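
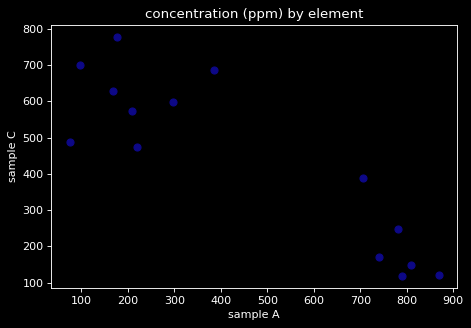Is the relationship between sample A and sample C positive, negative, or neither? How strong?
negative, strong

Points are negatively correlated; strong (|r| ≈ 0.9).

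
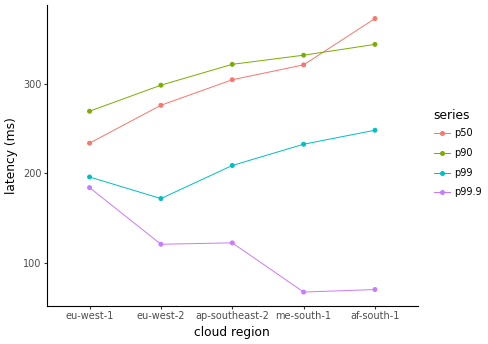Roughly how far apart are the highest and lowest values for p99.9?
≈ 150

Max eu-west-1 ≈ 200, min me-south-1 ≈ 50; range ≈ 150.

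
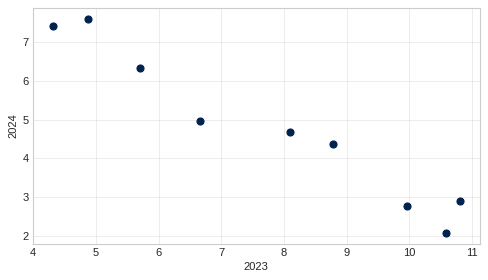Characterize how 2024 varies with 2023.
Points are negatively correlated; strong (|r| ≈ 1.0).

negative, strong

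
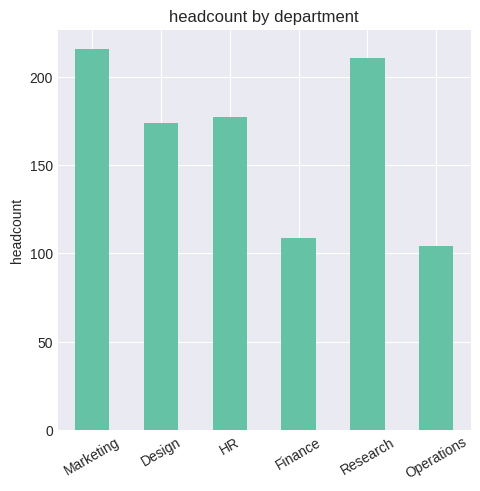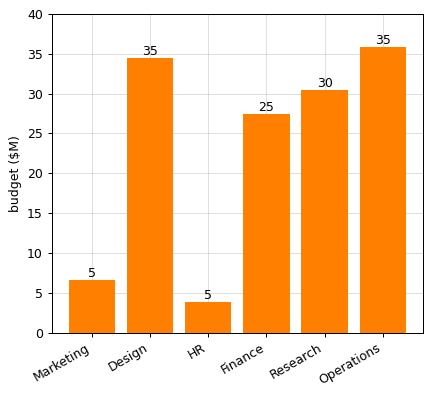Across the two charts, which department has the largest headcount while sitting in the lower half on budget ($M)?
Chart 2 median budget ($M) ≈ 30; below-median departments: Marketing, HR, Finance. Among those, Marketing has the highest headcount (≈ 220).

Marketing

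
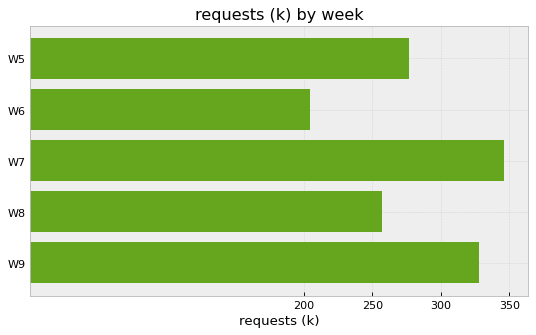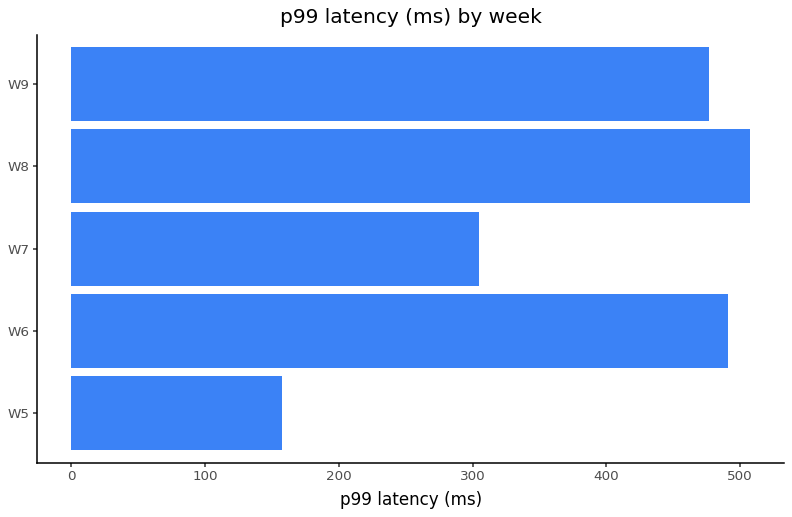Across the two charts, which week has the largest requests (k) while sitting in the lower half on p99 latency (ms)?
Chart 2 median p99 latency (ms) ≈ 500; below-median weeks: W5, W7. Among those, W7 has the highest requests (k) (≈ 350).

W7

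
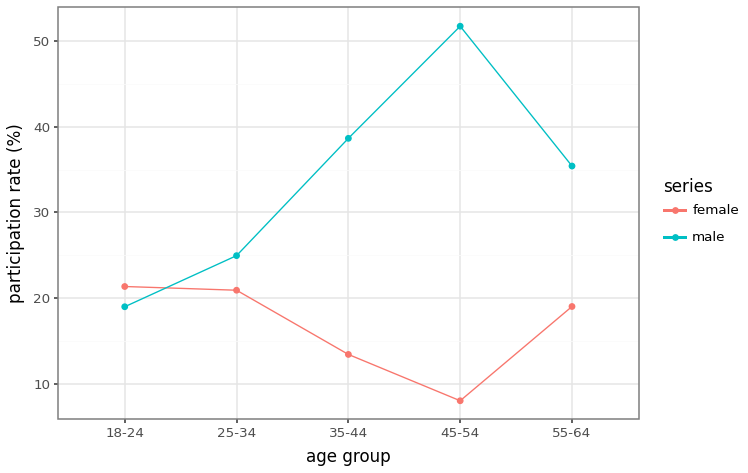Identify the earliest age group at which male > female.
18-24: male ≈ 20 vs female ≈ 20 (not yet); 25-34: male ≈ 25 vs female ≈ 20 (first crossover).

25-34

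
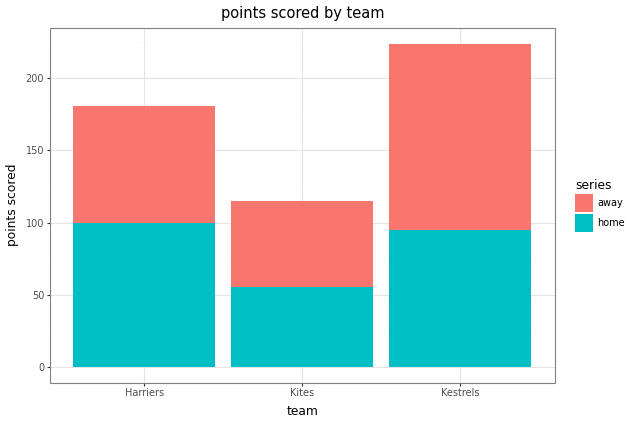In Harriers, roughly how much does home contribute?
home top ≈ 100, bottom ≈ 0; segment ≈ 100.

≈ 100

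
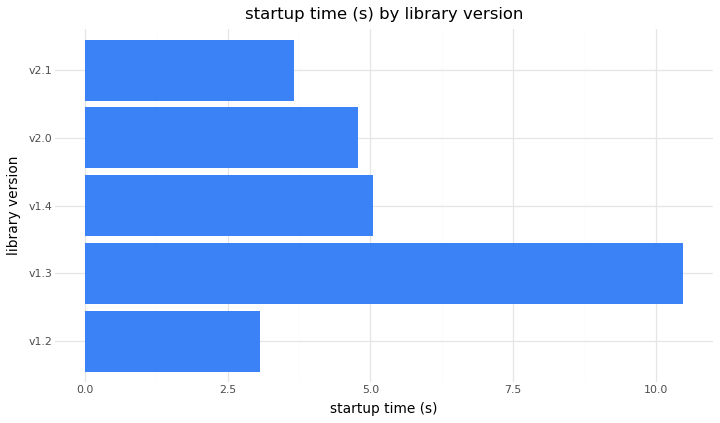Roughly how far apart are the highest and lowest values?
≈ 7

Max v1.3 ≈ 10, min v1.2 ≈ 3; range ≈ 7.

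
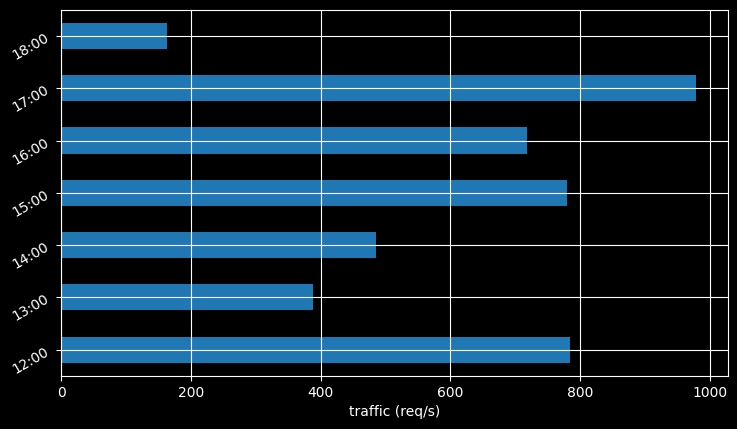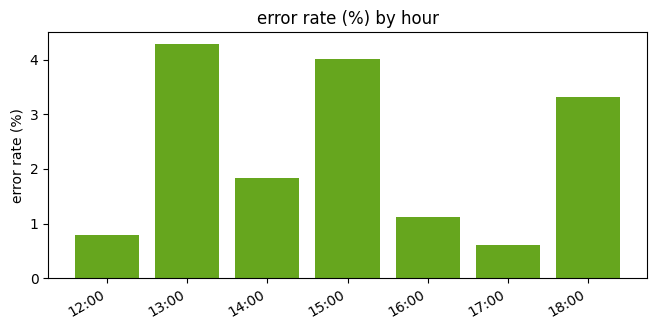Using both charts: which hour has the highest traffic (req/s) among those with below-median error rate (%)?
17:00

Chart 2 median error rate (%) ≈ 2; below-median hours: 12:00, 16:00, 17:00. Among those, 17:00 has the highest traffic (req/s) (≈ 1000).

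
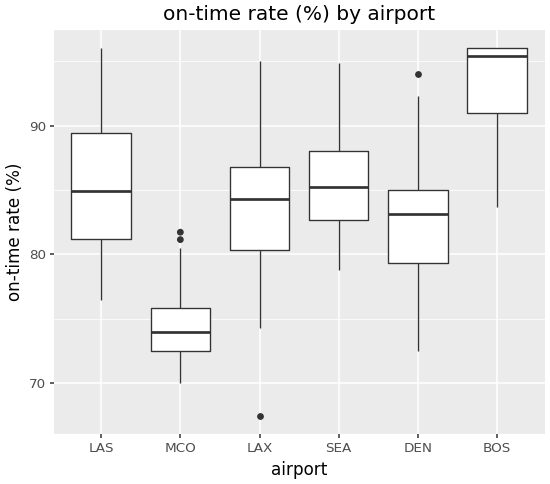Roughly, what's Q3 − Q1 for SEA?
Q3 ≈ 88, Q1 ≈ 82; IQR ≈ 6.

≈ 6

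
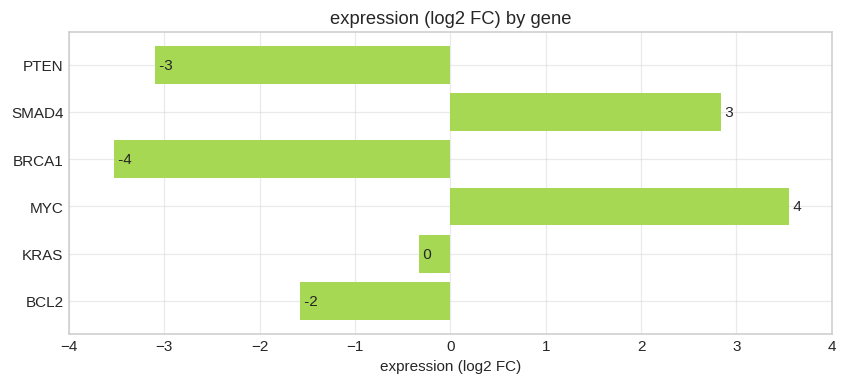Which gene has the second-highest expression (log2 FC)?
Top 3: MYC ≈ 4, SMAD4 ≈ 3, KRAS ≈ 0.

SMAD4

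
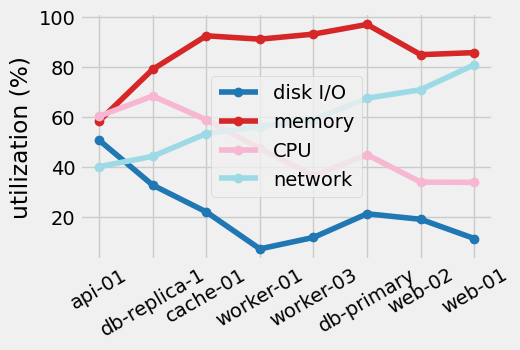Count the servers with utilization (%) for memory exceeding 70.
7

Above 70: db-replica-1, cache-01, worker-01, worker-03, db-primary, web-02, web-01.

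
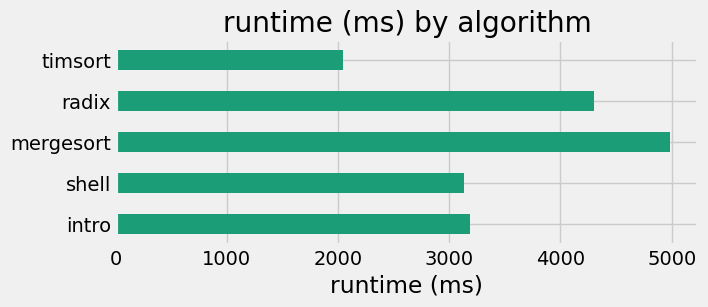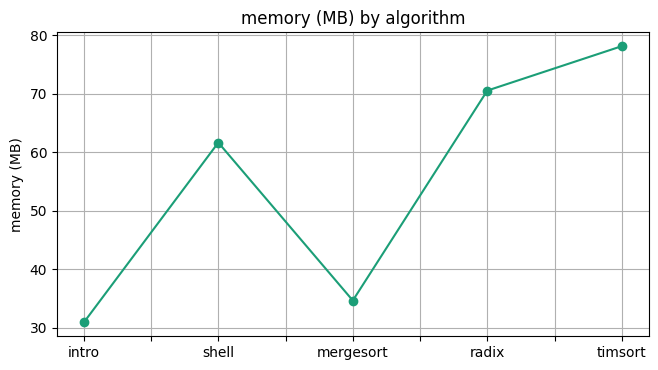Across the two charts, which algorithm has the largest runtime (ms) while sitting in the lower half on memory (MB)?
Chart 2 median memory (MB) ≈ 60; below-median algorithms: intro, mergesort. Among those, mergesort has the highest runtime (ms) (≈ 5000).

mergesort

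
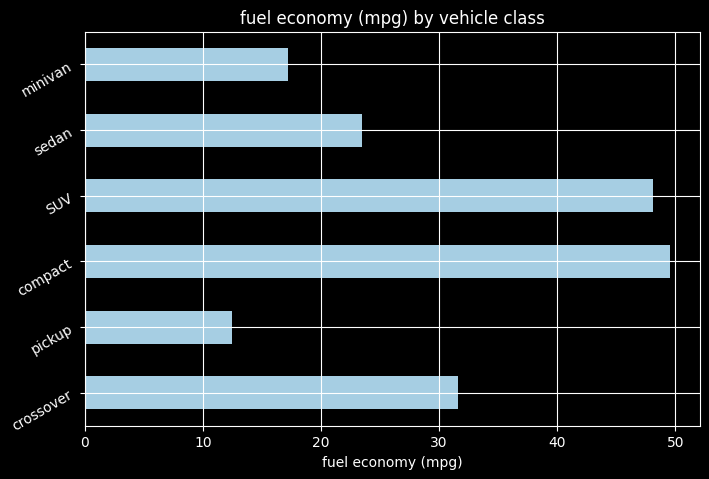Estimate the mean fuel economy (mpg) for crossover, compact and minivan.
(30 + 50 + 15) / 3 ≈ 32.

≈ 32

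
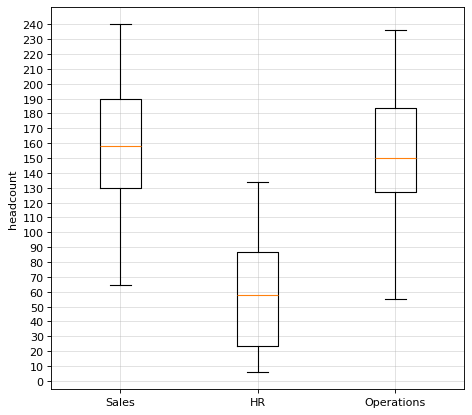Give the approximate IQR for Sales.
≈ 60

Q3 ≈ 190, Q1 ≈ 130; IQR ≈ 60.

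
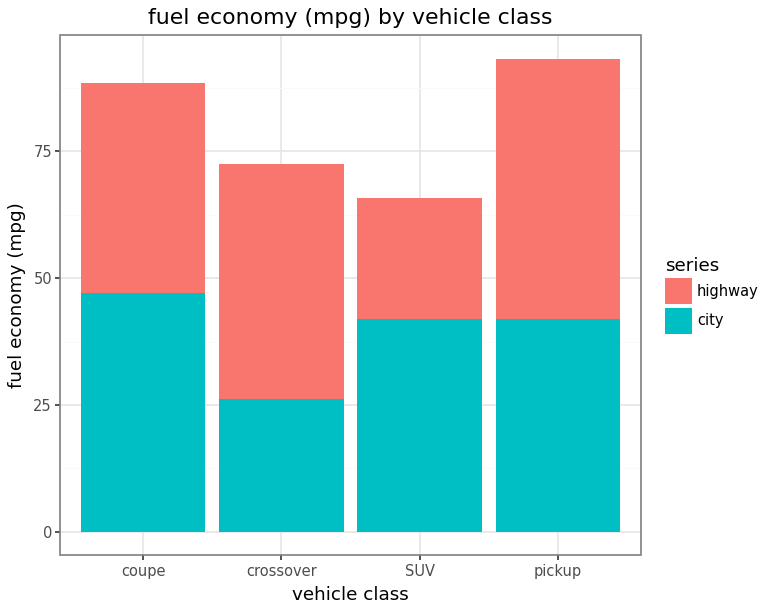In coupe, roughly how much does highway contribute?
highway top ≈ 90, bottom ≈ 50; segment ≈ 40.

≈ 40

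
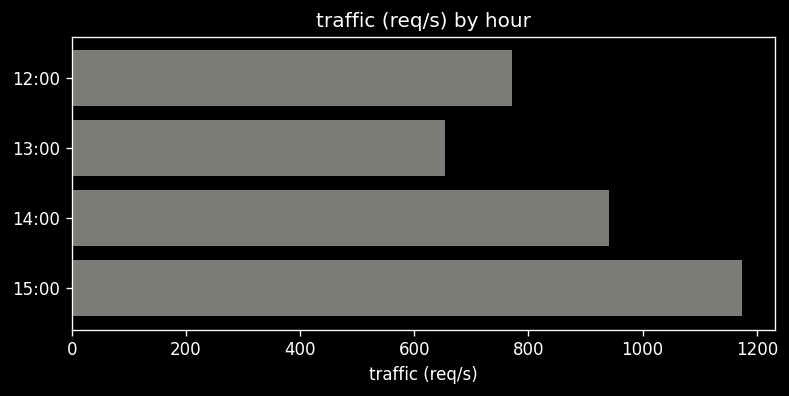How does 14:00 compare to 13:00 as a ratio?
14:00 ≈ 900, 13:00 ≈ 700; 900/700 ≈ 1.29.

≈ 1.29×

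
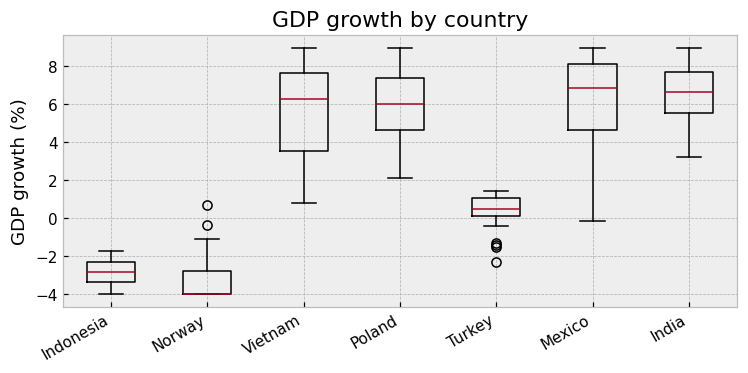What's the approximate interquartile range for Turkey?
Q3 ≈ 1, Q1 ≈ 0; IQR ≈ 1.

≈ 1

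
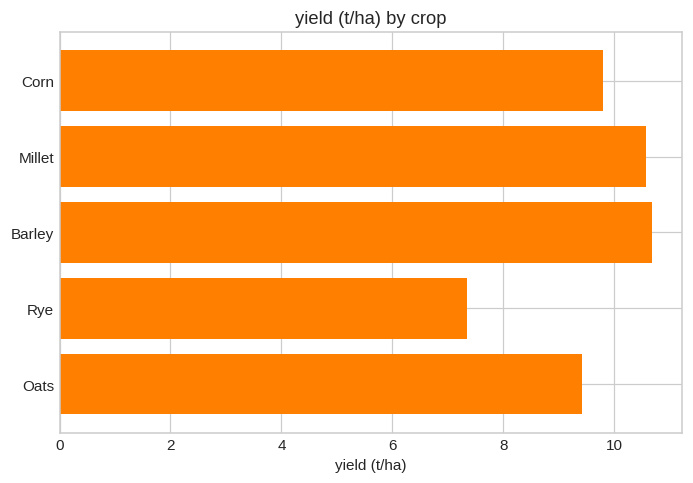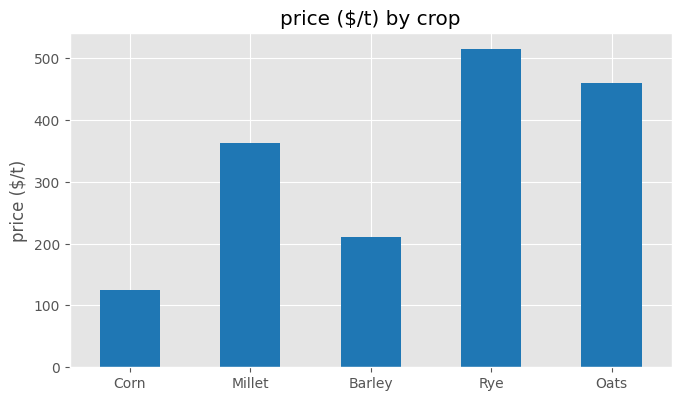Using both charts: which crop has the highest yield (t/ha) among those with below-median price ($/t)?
Chart 2 median price ($/t) ≈ 350; below-median crops: Corn, Barley. Among those, Barley has the highest yield (t/ha) (≈ 11).

Barley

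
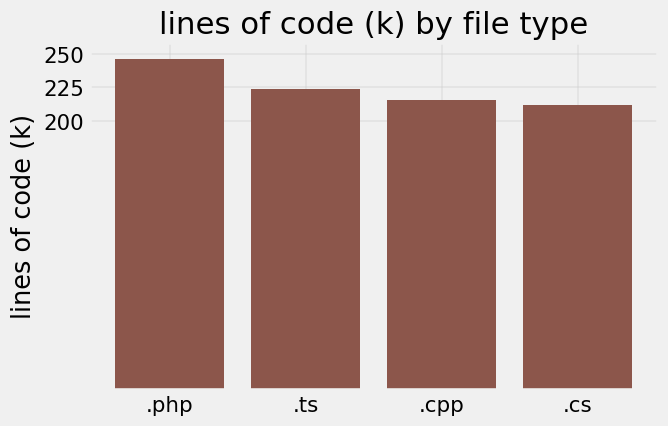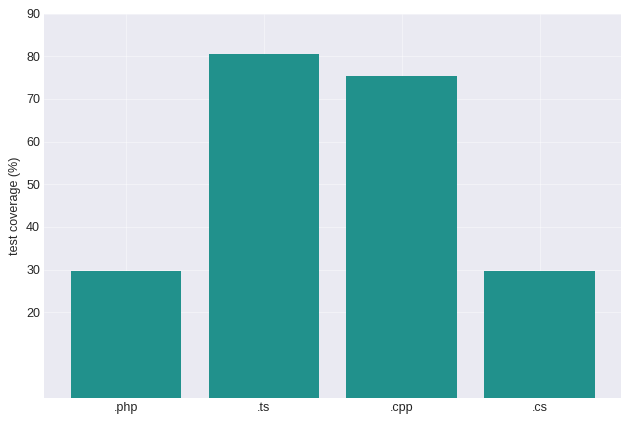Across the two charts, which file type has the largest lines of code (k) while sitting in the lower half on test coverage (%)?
.php

Chart 2 median test coverage (%) ≈ 50; below-median file types: .php, .cs. Among those, .php has the highest lines of code (k) (≈ 250).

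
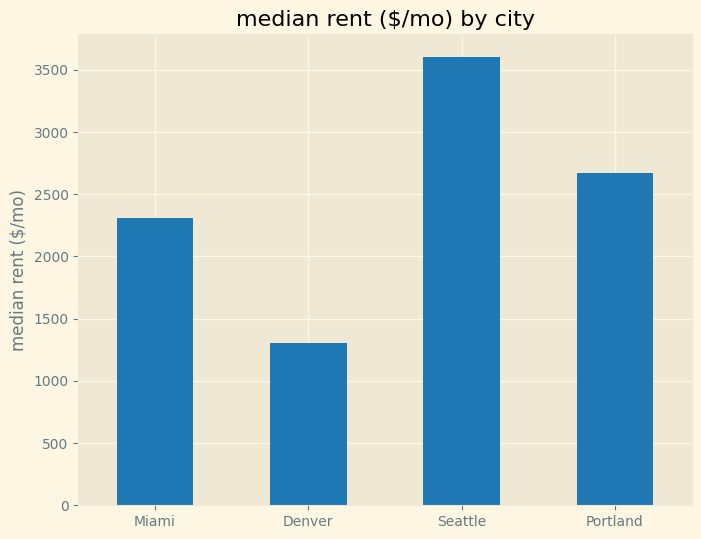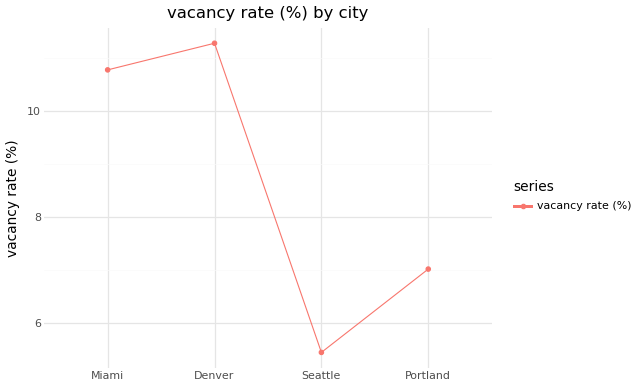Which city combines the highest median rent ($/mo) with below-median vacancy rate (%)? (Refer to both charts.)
Chart 2 median vacancy rate (%) ≈ 8; below-median cities: Seattle, Portland. Among those, Seattle has the highest median rent ($/mo) (≈ 3500).

Seattle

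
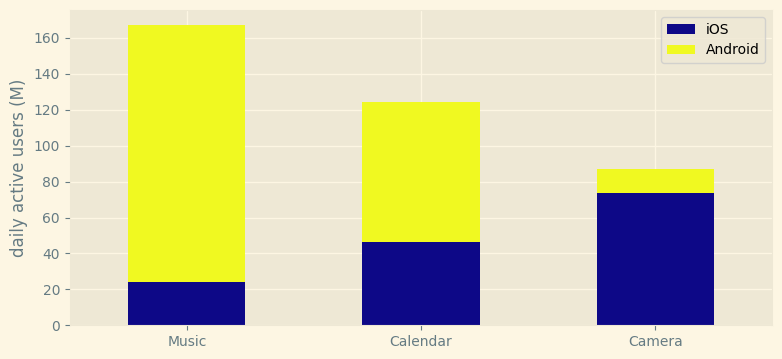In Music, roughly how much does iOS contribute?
≈ 20

iOS top ≈ 20, bottom ≈ 0; segment ≈ 20.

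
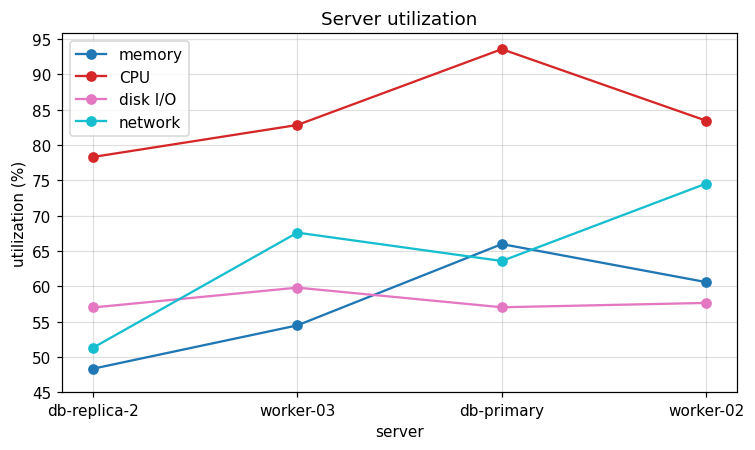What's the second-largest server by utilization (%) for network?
Top 3 for network: worker-02 ≈ 75, worker-03 ≈ 70, db-primary ≈ 65.

worker-03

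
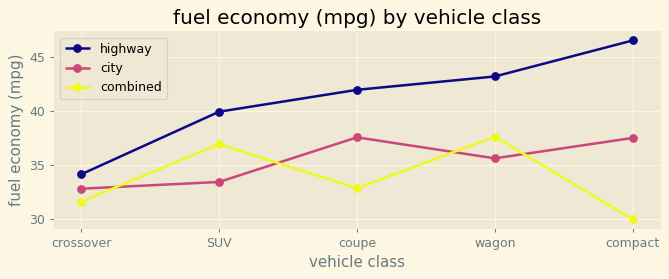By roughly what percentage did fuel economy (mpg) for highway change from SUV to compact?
SUV ≈ 40, compact ≈ 46; (46 − 40) / 40 ≈ +15%.

≈ +15%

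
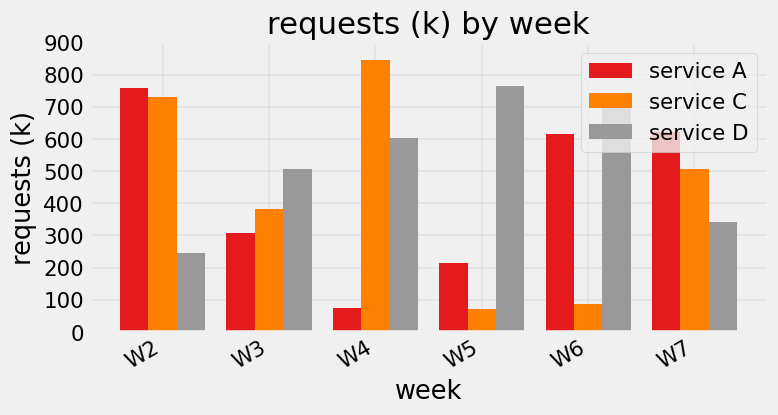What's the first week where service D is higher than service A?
W2: service D ≈ 200 vs service A ≈ 800 (not yet); W3: service D ≈ 500 vs service A ≈ 300 (first crossover).

W3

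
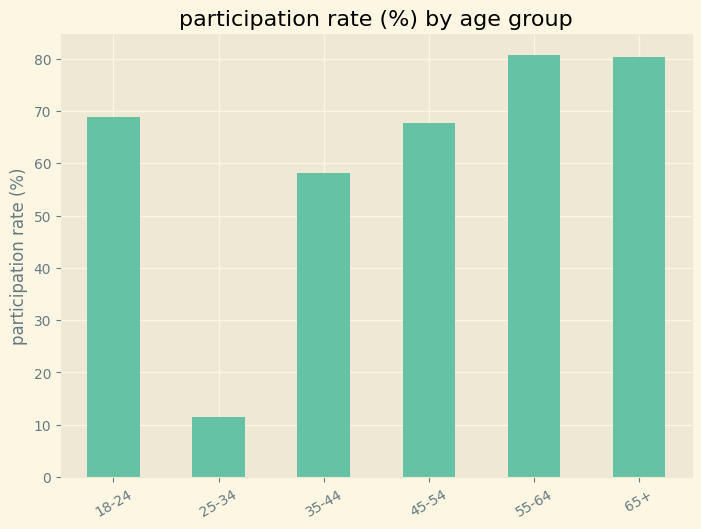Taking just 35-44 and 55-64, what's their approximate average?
≈ 70

(60 + 80) / 2 ≈ 70.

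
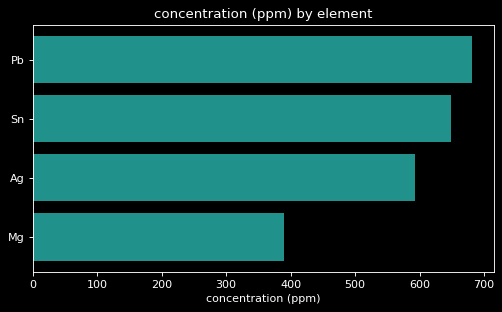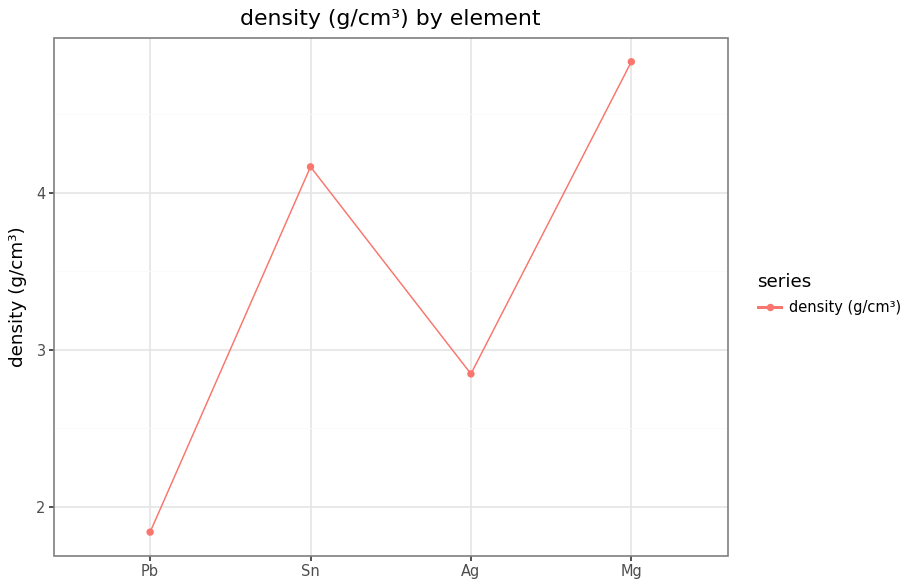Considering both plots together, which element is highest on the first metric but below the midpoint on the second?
Pb

Chart 2 median density (g/cm³) ≈ 3.5; below-median elements: Pb, Ag. Among those, Pb has the highest concentration (ppm) (≈ 700).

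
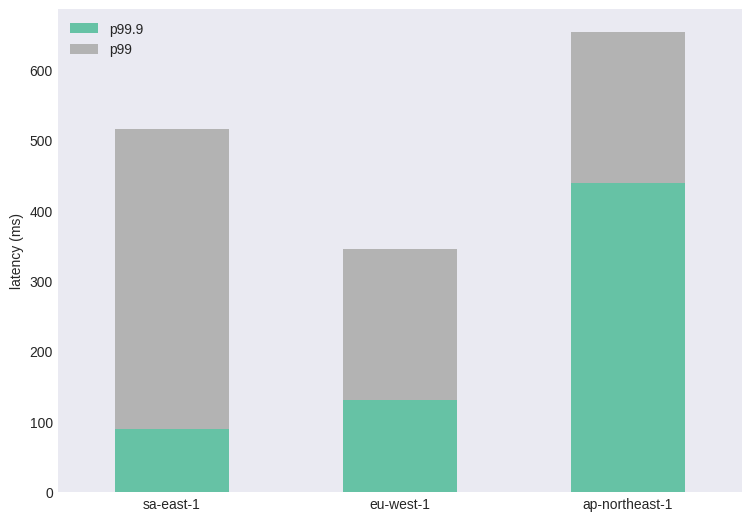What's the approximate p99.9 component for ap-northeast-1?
≈ 400

p99.9 top ≈ 400, bottom ≈ 0; segment ≈ 400.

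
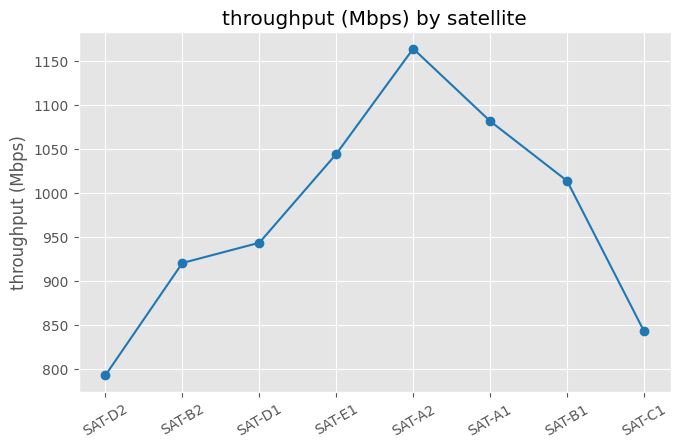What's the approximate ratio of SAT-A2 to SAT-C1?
≈ 1.35×

SAT-A2 ≈ 1150, SAT-C1 ≈ 850; 1150/850 ≈ 1.35.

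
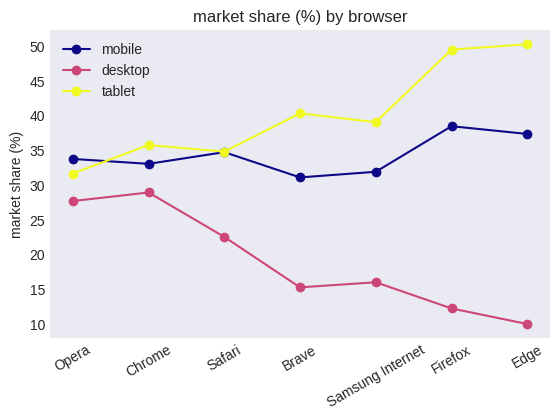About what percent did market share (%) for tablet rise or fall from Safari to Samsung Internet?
Safari ≈ 35, Samsung Internet ≈ 40; (40 − 35) / 35 ≈ +14.3%.

≈ +14.3%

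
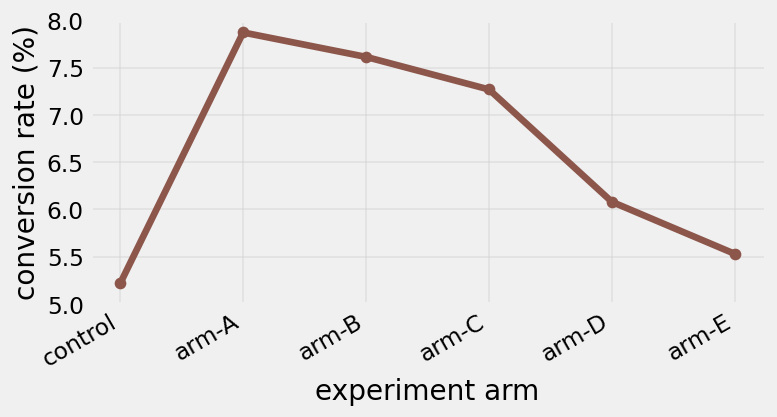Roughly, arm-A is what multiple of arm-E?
≈ 1.45×

arm-A ≈ 8.0, arm-E ≈ 5.5; 8.0/5.5 ≈ 1.45.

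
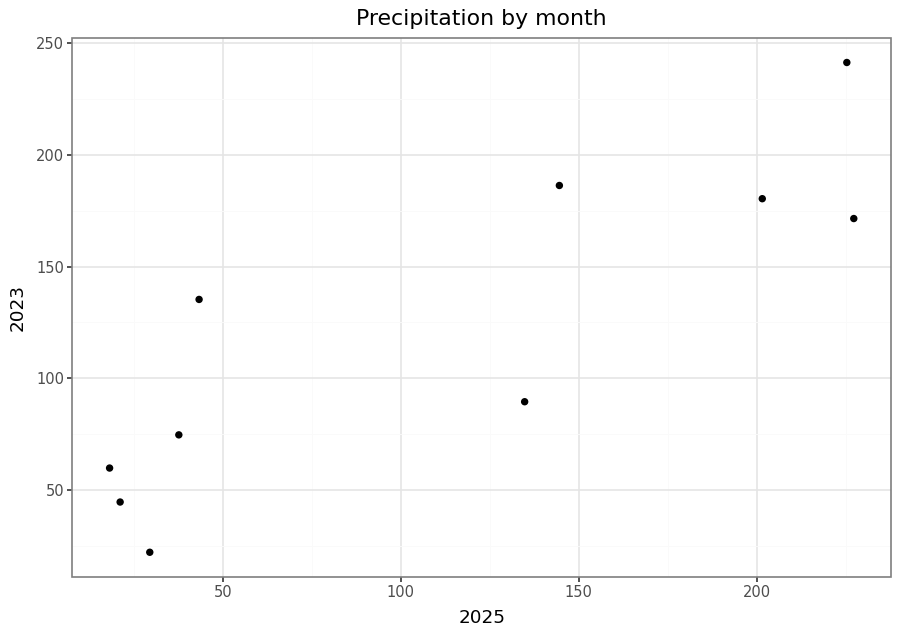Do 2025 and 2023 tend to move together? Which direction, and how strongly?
positive, strong

Points are positively correlated; strong (|r| ≈ 0.9).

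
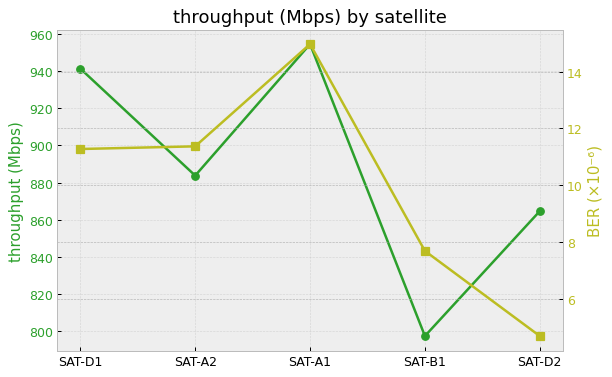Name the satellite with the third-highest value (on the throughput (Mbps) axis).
Top 4 (on the throughput (Mbps) axis): SAT-A1 ≈ 960, SAT-D1 ≈ 940, SAT-A2 ≈ 880, SAT-D2 ≈ 860.

SAT-A2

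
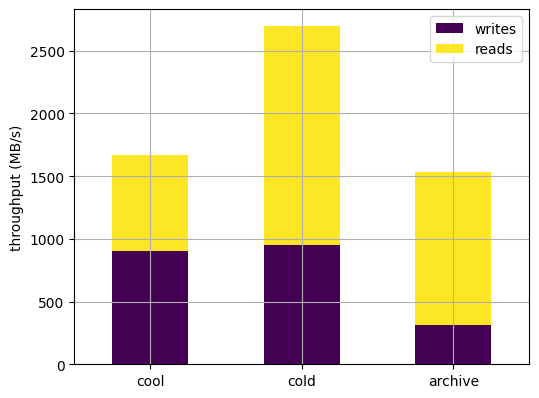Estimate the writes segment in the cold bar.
≈ 1000

writes top ≈ 1000, bottom ≈ 0; segment ≈ 1000.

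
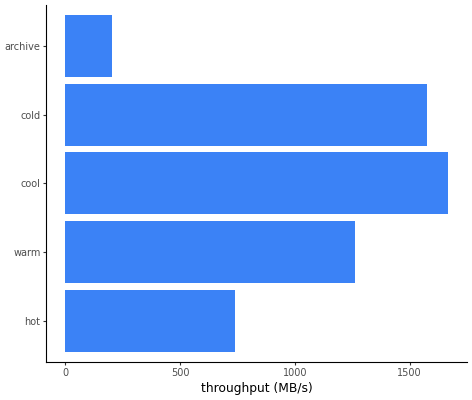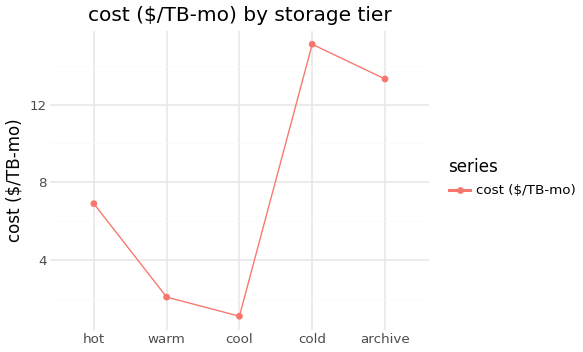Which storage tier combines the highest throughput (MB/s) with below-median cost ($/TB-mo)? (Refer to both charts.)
Chart 2 median cost ($/TB-mo) ≈ 6; below-median storage tiers: warm, cool. Among those, cool has the highest throughput (MB/s) (≈ 1600).

cool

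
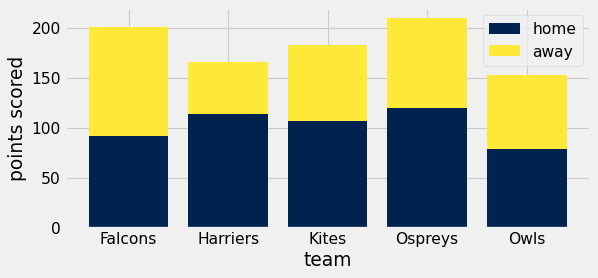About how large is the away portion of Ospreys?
away top ≈ 200, bottom ≈ 120; segment ≈ 80.

≈ 80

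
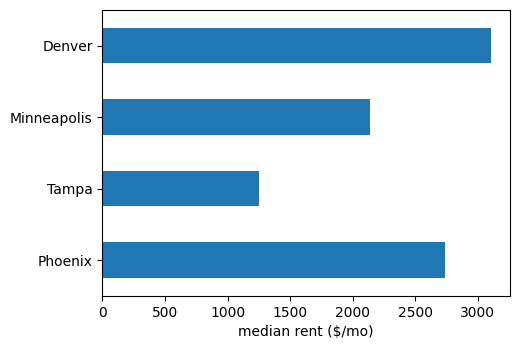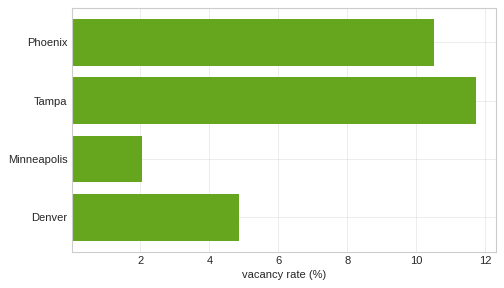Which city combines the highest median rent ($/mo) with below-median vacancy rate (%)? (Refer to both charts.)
Chart 2 median vacancy rate (%) ≈ 8; below-median cities: Minneapolis, Denver. Among those, Denver has the highest median rent ($/mo) (≈ 3000).

Denver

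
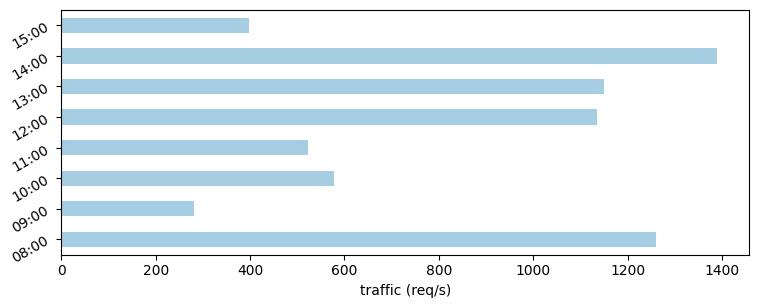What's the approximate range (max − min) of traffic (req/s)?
Max 14:00 ≈ 1400, min 09:00 ≈ 200; range ≈ 1200.

≈ 1200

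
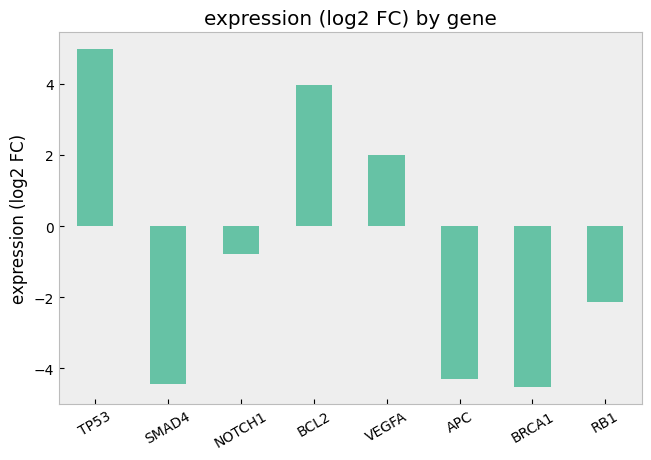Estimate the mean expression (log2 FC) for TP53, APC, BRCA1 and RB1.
≈ -2

(5 + -4 + -5 + -2) / 4 ≈ -2.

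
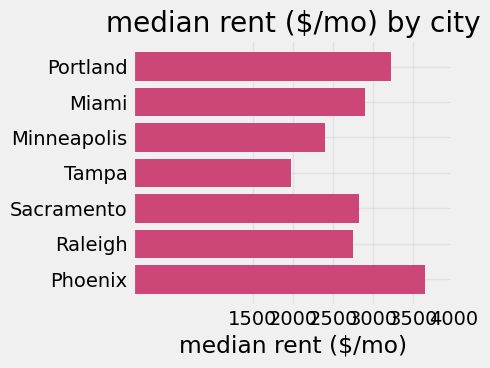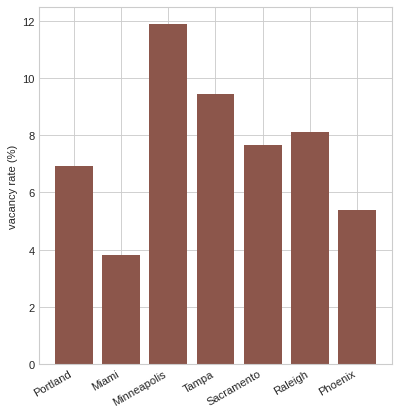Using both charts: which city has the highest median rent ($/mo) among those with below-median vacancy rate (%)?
Chart 2 median vacancy rate (%) ≈ 8; below-median cities: Portland, Miami, Phoenix. Among those, Phoenix has the highest median rent ($/mo) (≈ 3500).

Phoenix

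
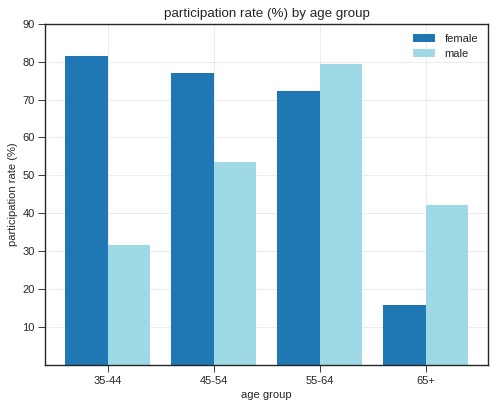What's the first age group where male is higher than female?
45-54: male ≈ 50 vs female ≈ 80 (not yet); 55-64: male ≈ 80 vs female ≈ 70 (first crossover).

55-64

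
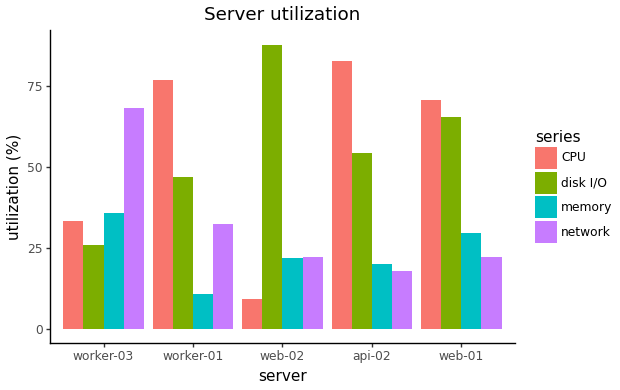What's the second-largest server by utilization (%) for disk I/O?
web-01

Top 3 for disk I/O: web-02 ≈ 90, web-01 ≈ 70, api-02 ≈ 50.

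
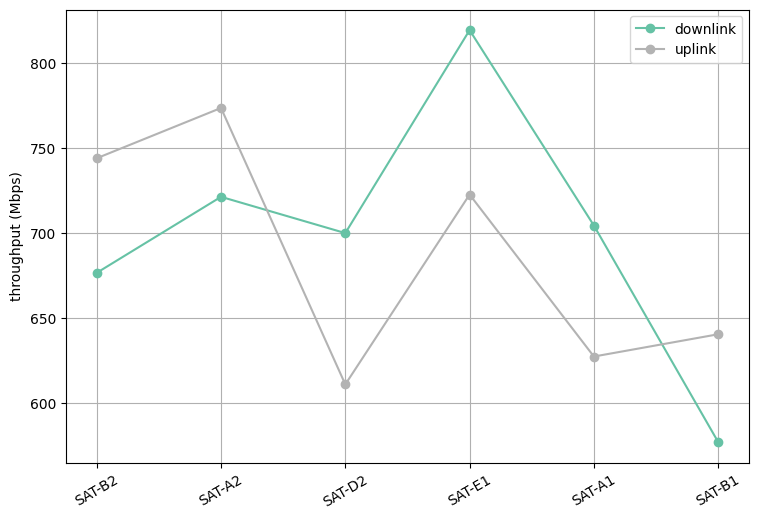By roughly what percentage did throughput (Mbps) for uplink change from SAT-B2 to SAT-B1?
≈ -13.3%

SAT-B2 ≈ 750, SAT-B1 ≈ 650; (650 − 750) / 750 ≈ -13.3%.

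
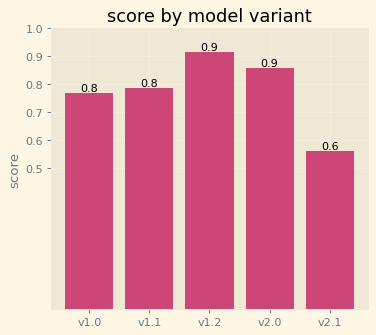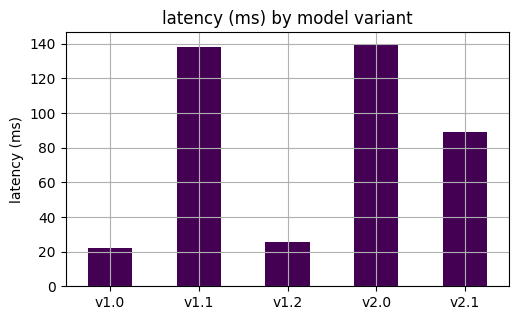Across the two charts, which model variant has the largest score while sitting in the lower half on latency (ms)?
Chart 2 median latency (ms) ≈ 80; below-median model variants: v1.0, v1.2. Among those, v1.2 has the highest score (≈ 0.9).

v1.2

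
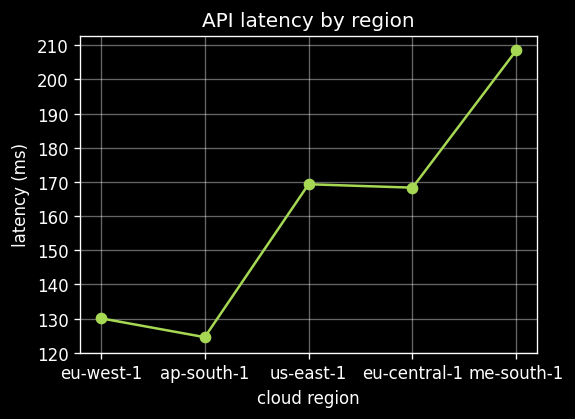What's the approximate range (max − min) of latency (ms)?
Max me-south-1 ≈ 210, min ap-south-1 ≈ 120; range ≈ 90.

≈ 90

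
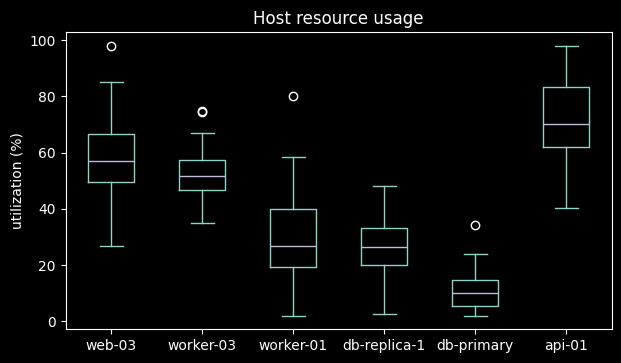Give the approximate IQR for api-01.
Q3 ≈ 85, Q1 ≈ 60; IQR ≈ 25.

≈ 25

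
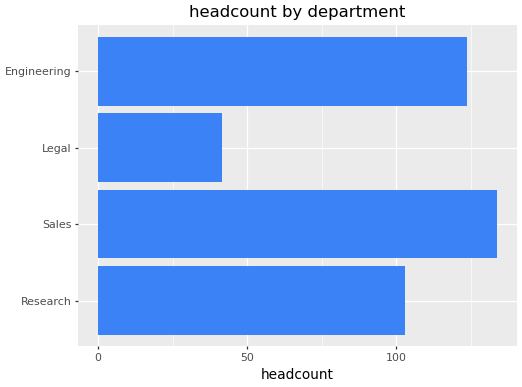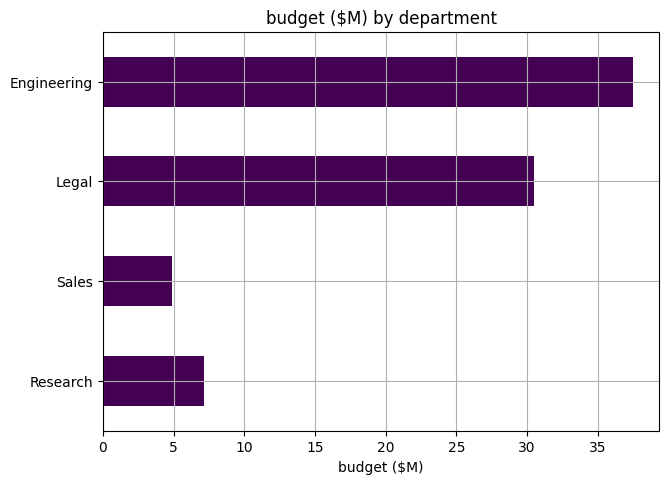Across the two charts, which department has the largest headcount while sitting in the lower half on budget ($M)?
Sales

Chart 2 median budget ($M) ≈ 20; below-median departments: Research, Sales. Among those, Sales has the highest headcount (≈ 140).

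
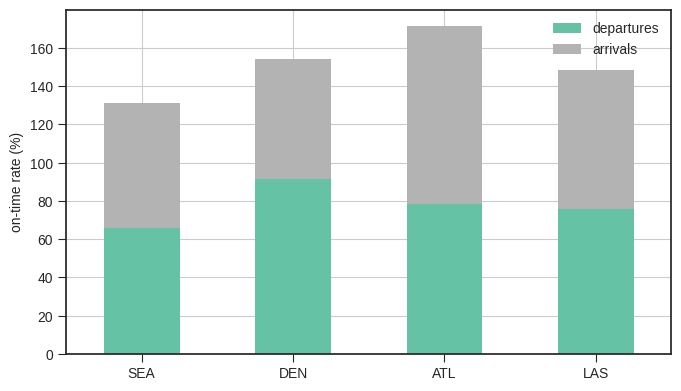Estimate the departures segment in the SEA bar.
≈ 60

departures top ≈ 60, bottom ≈ 0; segment ≈ 60.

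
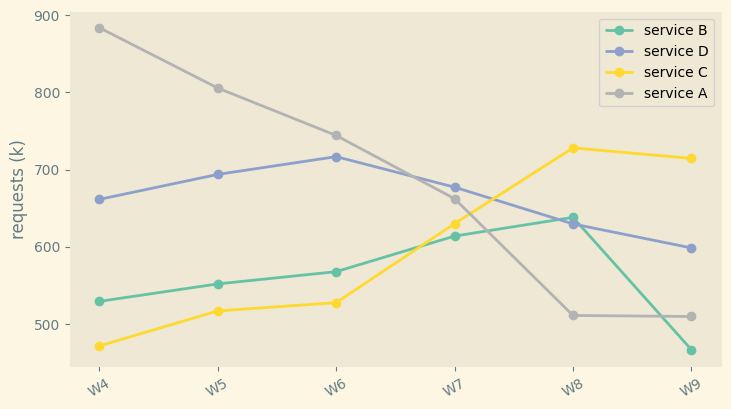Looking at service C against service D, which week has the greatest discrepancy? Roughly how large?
W4: service C ≈ 450, service D ≈ 650 → gap ≈ 200. Next-largest (W6) is only ≈ 150.

W4, ≈ 200 k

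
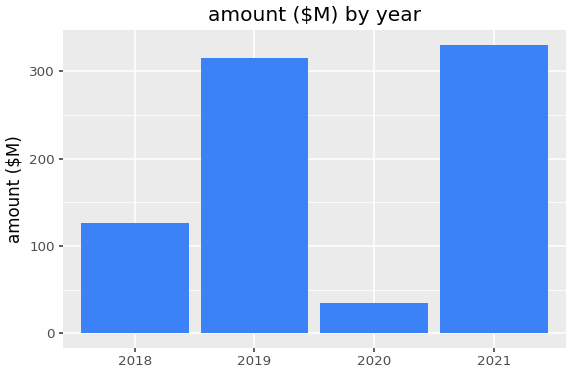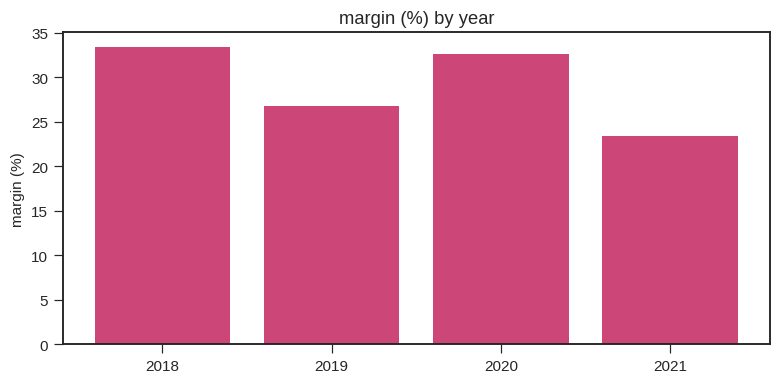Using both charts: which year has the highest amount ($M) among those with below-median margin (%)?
Chart 2 median margin (%) ≈ 30; below-median years: 2019, 2021. Among those, 2021 has the highest amount ($M) (≈ 350).

2021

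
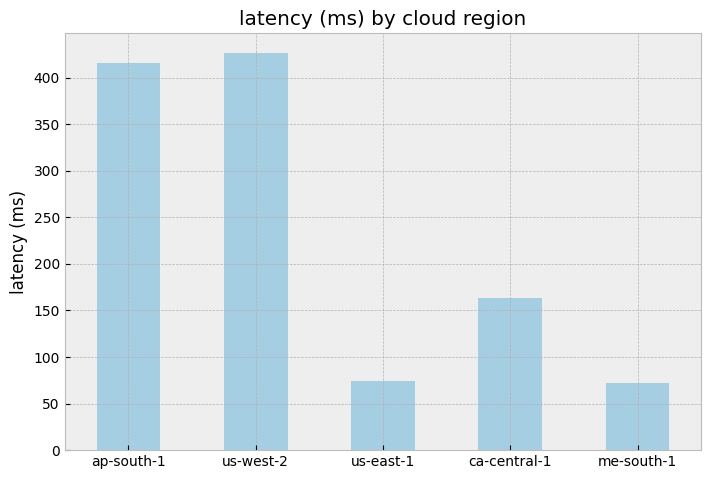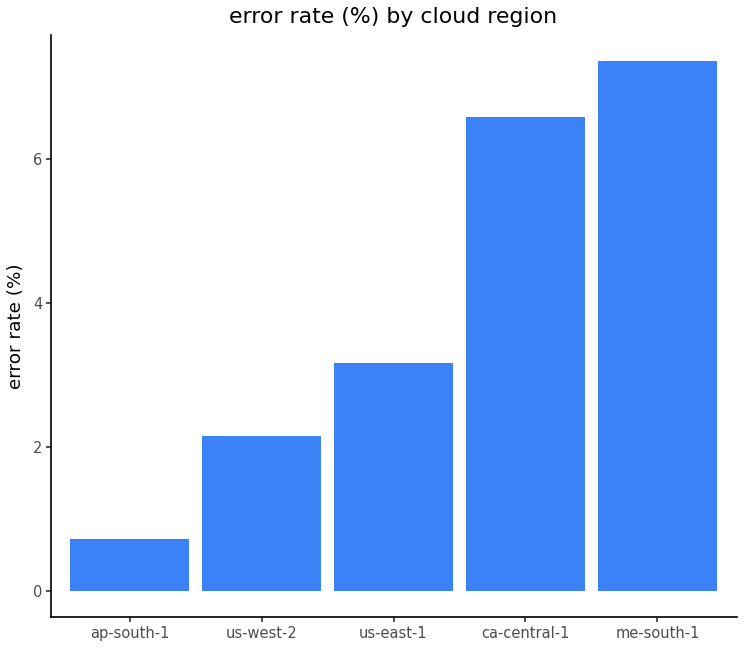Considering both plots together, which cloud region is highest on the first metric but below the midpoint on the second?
us-west-2

Chart 2 median error rate (%) ≈ 3; below-median cloud regions: ap-south-1, us-west-2. Among those, us-west-2 has the highest latency (ms) (≈ 450).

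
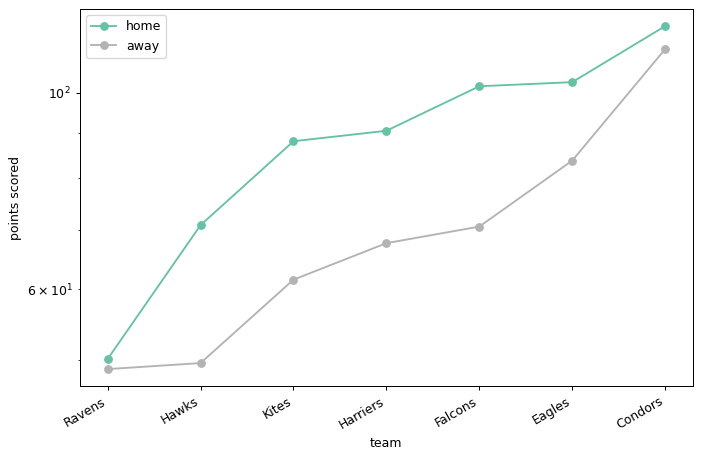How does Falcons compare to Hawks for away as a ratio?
≈ 1.4×

Falcons ≈ 70, Hawks ≈ 50; 70/50 ≈ 1.4.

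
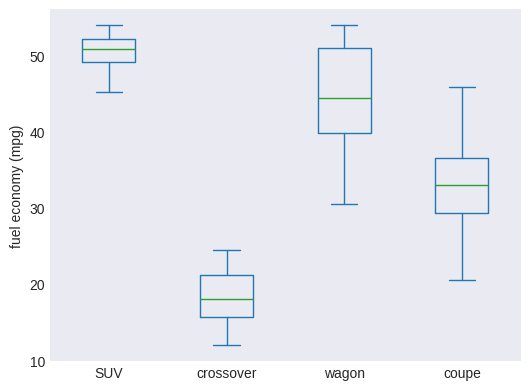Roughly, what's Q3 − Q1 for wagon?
Q3 ≈ 50, Q1 ≈ 40; IQR ≈ 10.

≈ 10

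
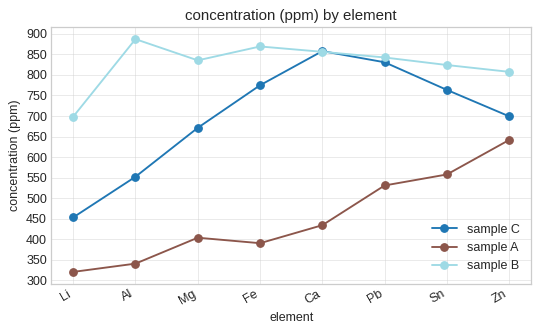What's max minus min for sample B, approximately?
Max Al ≈ 900, min Li ≈ 700; range ≈ 200.

≈ 200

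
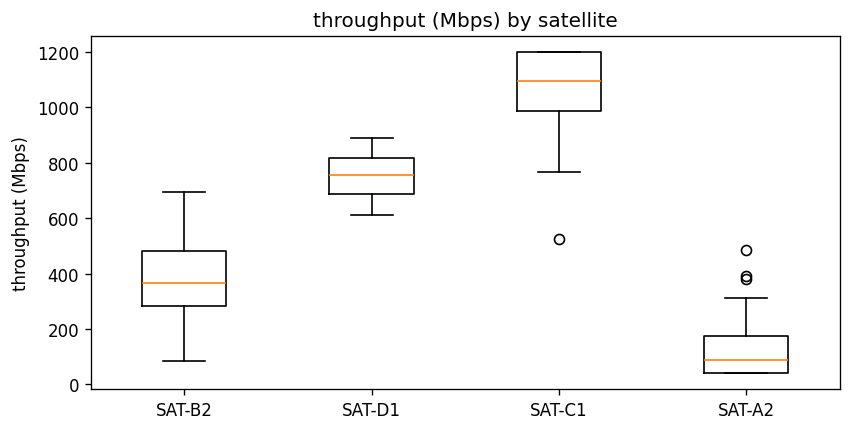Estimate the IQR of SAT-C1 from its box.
Q3 ≈ 1200, Q1 ≈ 1000; IQR ≈ 200.

≈ 200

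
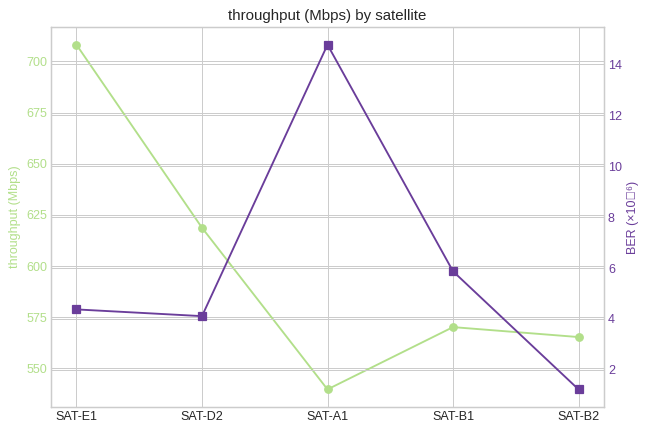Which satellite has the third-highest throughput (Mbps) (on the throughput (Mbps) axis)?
SAT-B1

Top 4 (on the throughput (Mbps) axis): SAT-E1 ≈ 700, SAT-D2 ≈ 620, SAT-B1 ≈ 580, SAT-B2 ≈ 560.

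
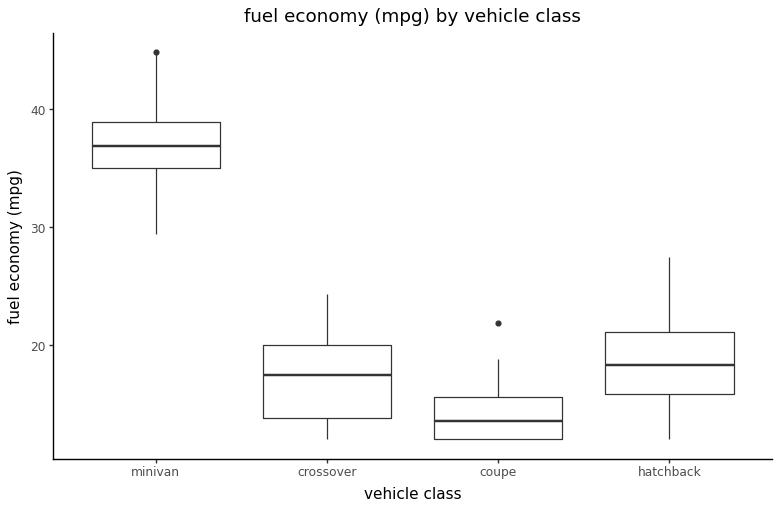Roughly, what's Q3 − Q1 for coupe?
Q3 ≈ 16, Q1 ≈ 12; IQR ≈ 4.

≈ 4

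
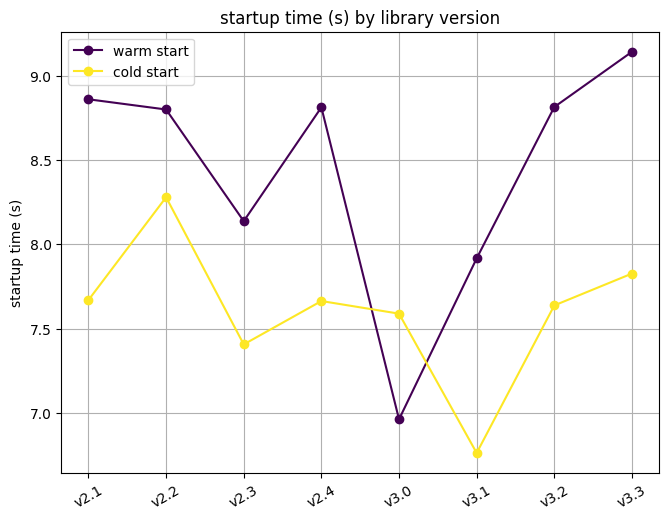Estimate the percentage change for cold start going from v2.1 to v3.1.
≈ -10.5%

v2.1 ≈ 7.6, v3.1 ≈ 6.8; (6.8 − 7.6) / 7.6 ≈ -10.5%.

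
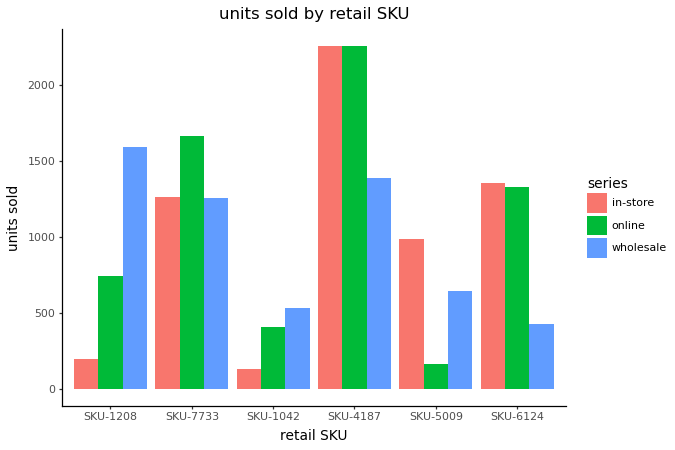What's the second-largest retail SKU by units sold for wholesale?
SKU-4187

Top 3 for wholesale: SKU-1208 ≈ 1600, SKU-4187 ≈ 1400, SKU-7733 ≈ 1200.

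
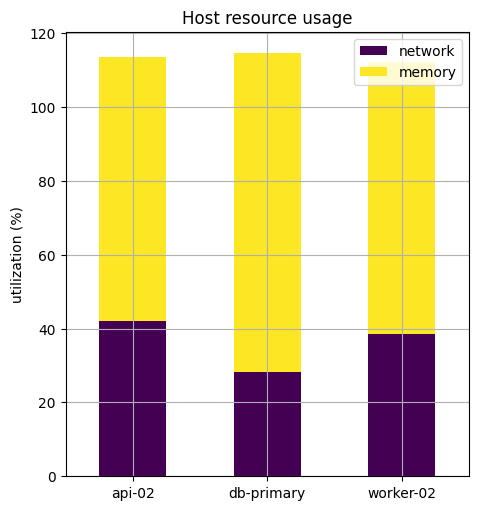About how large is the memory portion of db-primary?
≈ 80

memory top ≈ 110, bottom ≈ 30; segment ≈ 80.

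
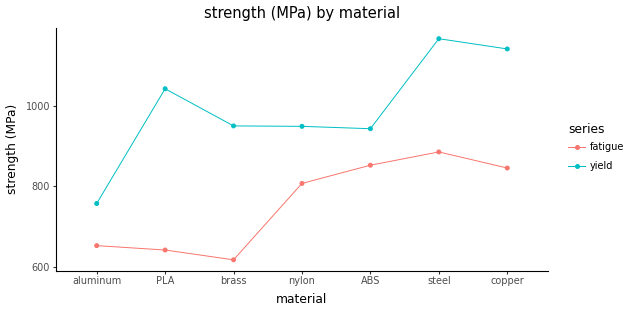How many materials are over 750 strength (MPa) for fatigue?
Above 750: nylon, ABS, steel, copper.

4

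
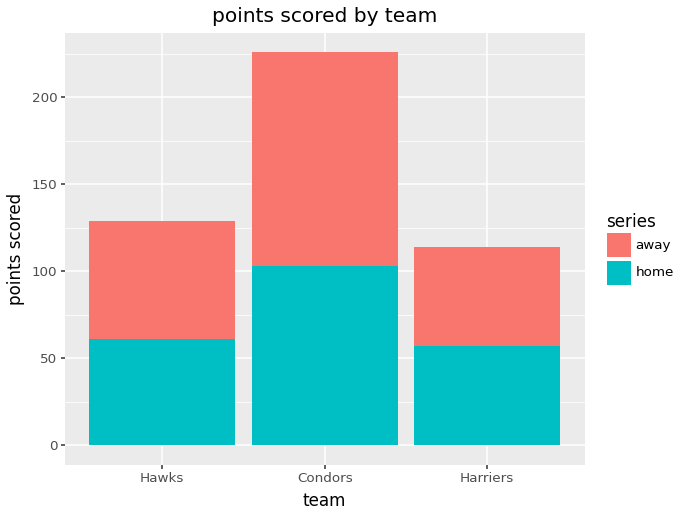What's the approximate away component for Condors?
away top ≈ 220, bottom ≈ 100; segment ≈ 120.

≈ 120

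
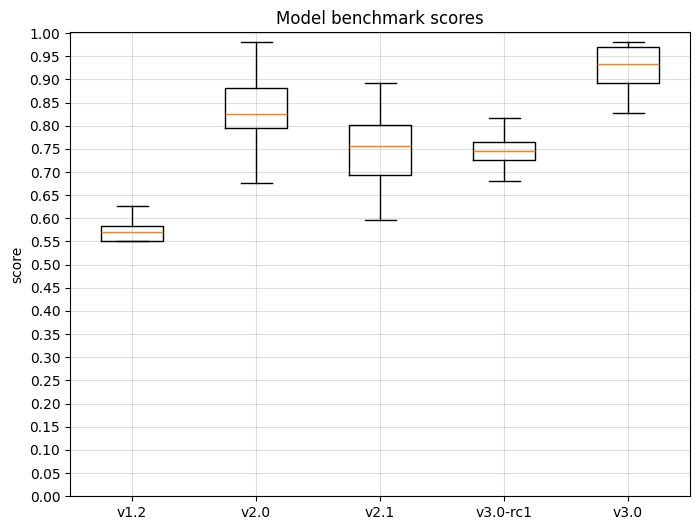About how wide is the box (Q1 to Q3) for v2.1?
≈ 0.10

Q3 ≈ 0.80, Q1 ≈ 0.70; IQR ≈ 0.10.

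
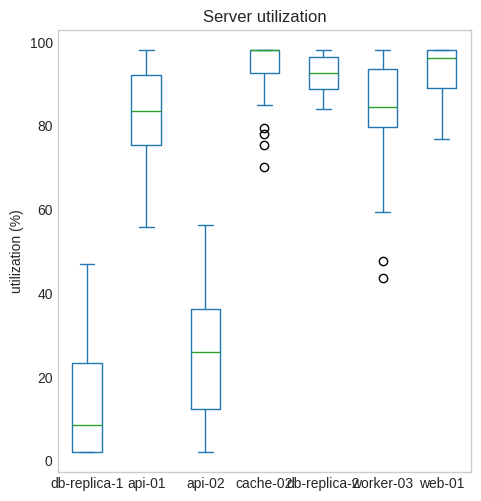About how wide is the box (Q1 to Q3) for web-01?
≈ 10

Q3 ≈ 100, Q1 ≈ 90; IQR ≈ 10.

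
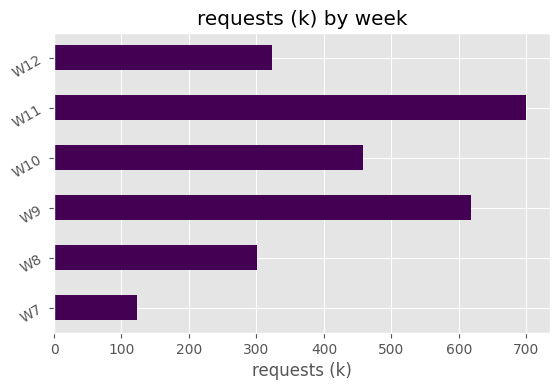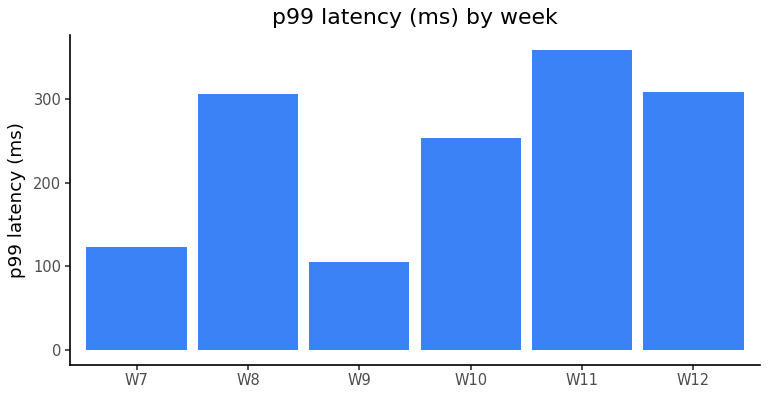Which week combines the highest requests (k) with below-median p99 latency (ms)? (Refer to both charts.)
Chart 2 median p99 latency (ms) ≈ 300; below-median weeks: W7, W9, W10. Among those, W9 has the highest requests (k) (≈ 600).

W9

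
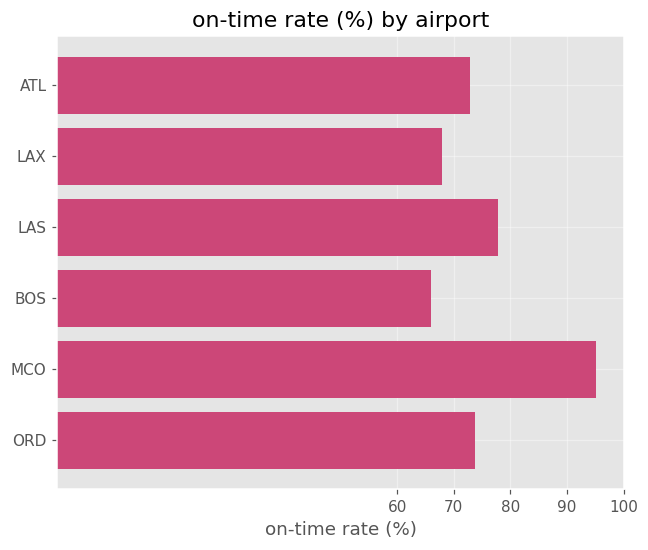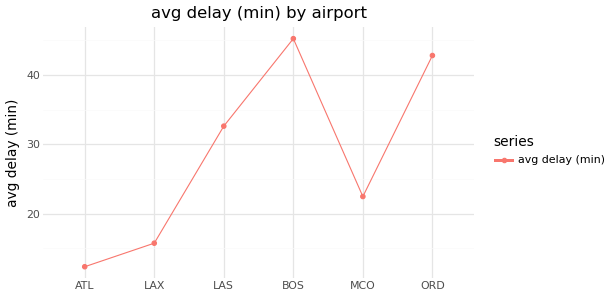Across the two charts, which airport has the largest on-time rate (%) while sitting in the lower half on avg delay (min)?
Chart 2 median avg delay (min) ≈ 30; below-median airports: ATL, LAX, MCO. Among those, MCO has the highest on-time rate (%) (≈ 100).

MCO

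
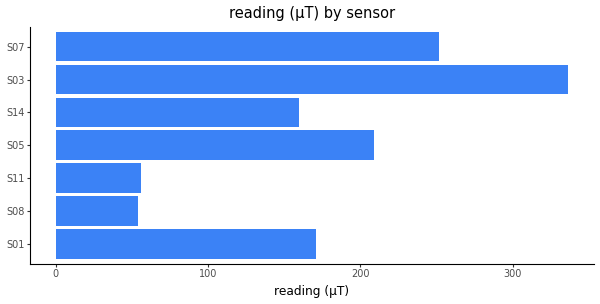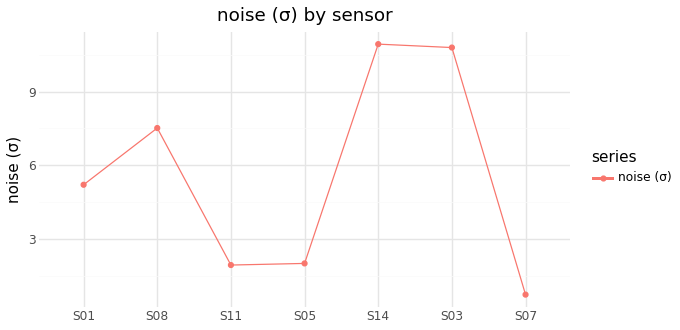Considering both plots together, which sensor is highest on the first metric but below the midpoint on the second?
Chart 2 median noise (σ) ≈ 6; below-median sensors: S11, S05, S07. Among those, S07 has the highest reading (µT) (≈ 250).

S07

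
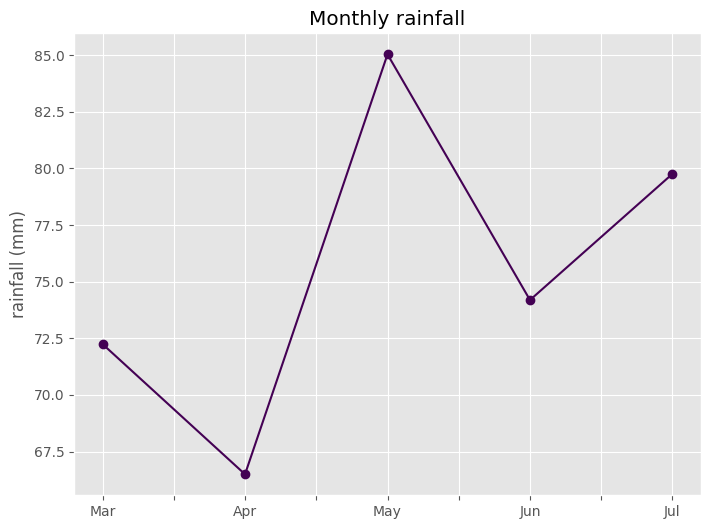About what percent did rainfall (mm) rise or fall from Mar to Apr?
≈ -8.3%

Mar ≈ 72, Apr ≈ 66; (66 − 72) / 72 ≈ -8.3%.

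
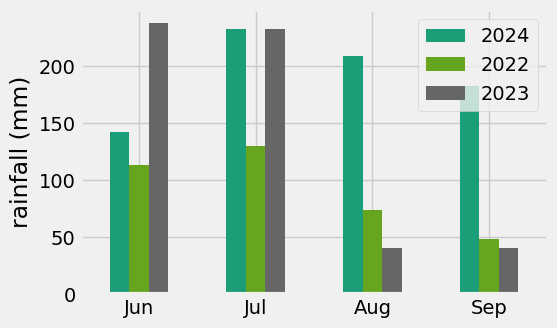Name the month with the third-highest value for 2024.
Sep

Top 4 for 2024: Jul ≈ 240, Aug ≈ 200, Sep ≈ 180, Jun ≈ 140.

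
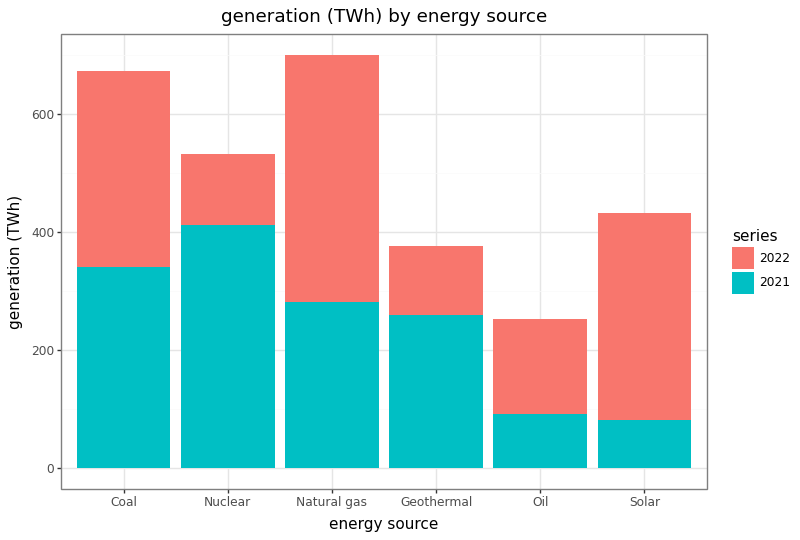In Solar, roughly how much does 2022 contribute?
2022 top ≈ 400, bottom ≈ 100; segment ≈ 300.

≈ 300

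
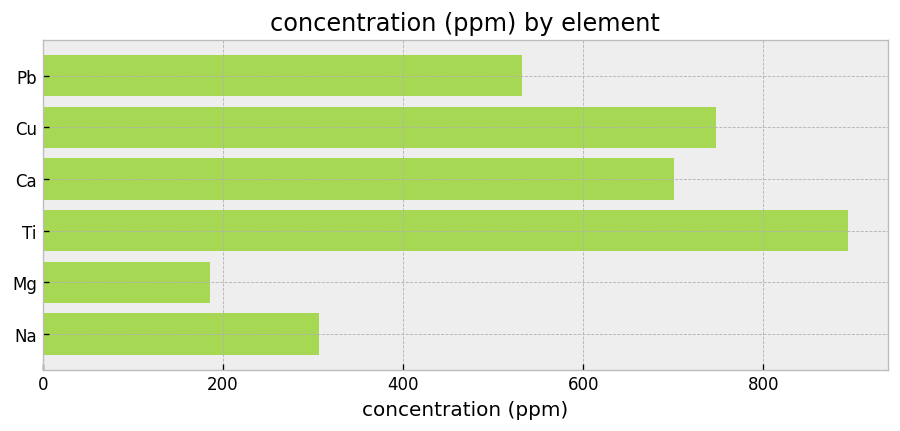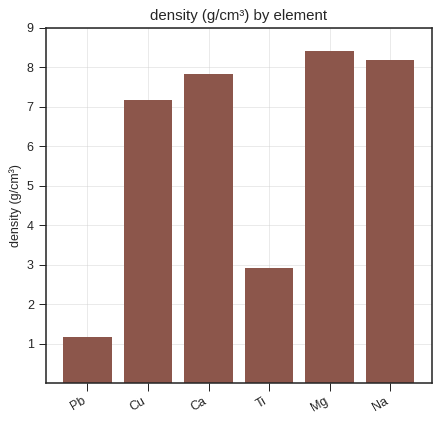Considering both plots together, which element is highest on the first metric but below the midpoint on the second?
Ti

Chart 2 median density (g/cm³) ≈ 7; below-median elements: Pb, Cu, Ti. Among those, Ti has the highest concentration (ppm) (≈ 900).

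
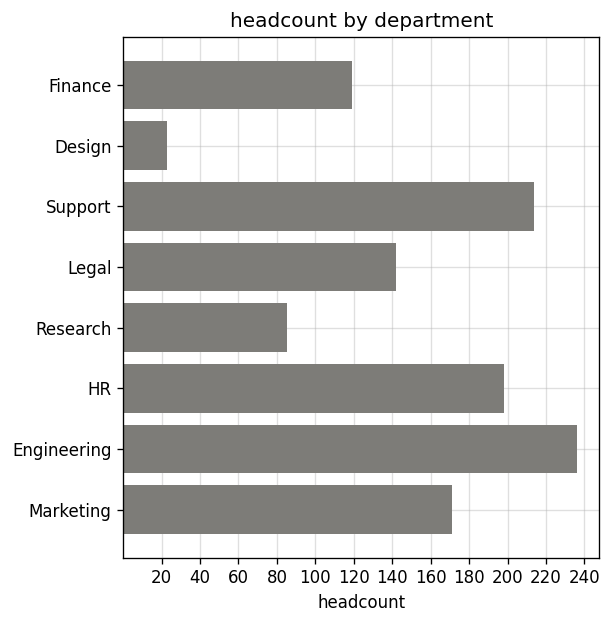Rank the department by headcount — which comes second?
Support

Top 3: Engineering ≈ 240, Support ≈ 220, HR ≈ 200.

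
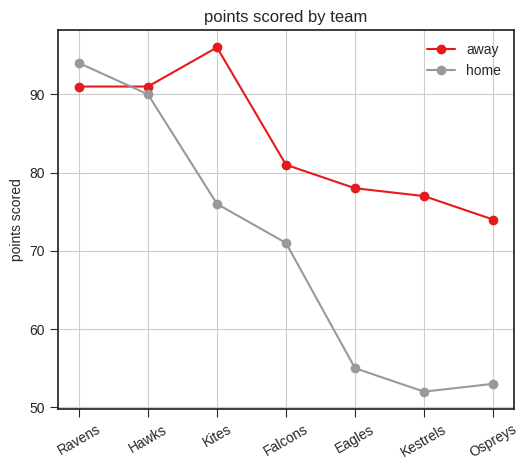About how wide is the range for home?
≈ 45

Max Ravens ≈ 95, min Kestrels ≈ 50; range ≈ 45.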